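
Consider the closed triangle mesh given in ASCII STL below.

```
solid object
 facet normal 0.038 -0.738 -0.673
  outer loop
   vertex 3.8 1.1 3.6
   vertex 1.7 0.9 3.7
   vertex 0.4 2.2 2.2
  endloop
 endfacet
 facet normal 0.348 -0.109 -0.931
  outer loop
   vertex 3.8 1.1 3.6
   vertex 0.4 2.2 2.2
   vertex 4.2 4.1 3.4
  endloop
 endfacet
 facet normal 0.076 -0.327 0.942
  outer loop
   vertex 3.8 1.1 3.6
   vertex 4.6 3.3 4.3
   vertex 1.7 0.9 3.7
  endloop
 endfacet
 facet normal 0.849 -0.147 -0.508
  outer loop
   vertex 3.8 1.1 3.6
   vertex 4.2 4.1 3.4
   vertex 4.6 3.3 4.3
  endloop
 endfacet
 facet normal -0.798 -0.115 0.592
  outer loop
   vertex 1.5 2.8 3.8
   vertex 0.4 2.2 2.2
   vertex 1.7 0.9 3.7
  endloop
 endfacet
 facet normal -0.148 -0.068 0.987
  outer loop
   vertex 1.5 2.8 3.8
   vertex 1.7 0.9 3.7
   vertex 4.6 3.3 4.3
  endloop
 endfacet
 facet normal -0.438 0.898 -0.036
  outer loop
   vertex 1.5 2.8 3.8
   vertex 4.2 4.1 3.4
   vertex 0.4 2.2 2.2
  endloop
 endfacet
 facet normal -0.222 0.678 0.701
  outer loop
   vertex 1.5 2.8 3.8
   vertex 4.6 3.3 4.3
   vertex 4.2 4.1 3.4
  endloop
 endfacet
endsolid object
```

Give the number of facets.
8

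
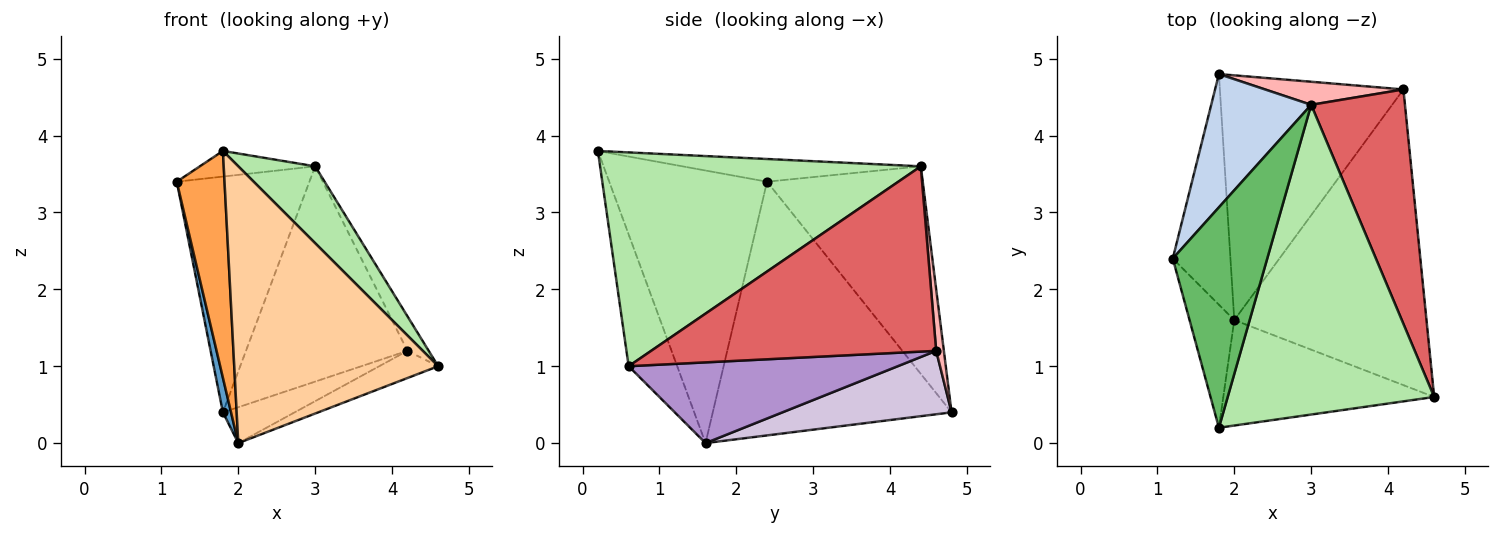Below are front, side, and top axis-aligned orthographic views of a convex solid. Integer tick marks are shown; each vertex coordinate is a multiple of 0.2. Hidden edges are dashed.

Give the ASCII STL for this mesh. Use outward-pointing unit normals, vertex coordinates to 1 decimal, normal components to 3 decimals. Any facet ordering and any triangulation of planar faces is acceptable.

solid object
 facet normal -0.975 -0.033 -0.221
  outer loop
   vertex 2.0 1.6 0.0
   vertex 1.2 2.4 3.4
   vertex 1.8 4.8 0.4
  endloop
 endfacet
 facet normal -0.715 0.609 0.344
  outer loop
   vertex 3.0 4.4 3.6
   vertex 1.8 4.8 0.4
   vertex 1.2 2.4 3.4
  endloop
 endfacet
 facet normal -0.946 -0.286 -0.155
  outer loop
   vertex 1.8 0.2 3.8
   vertex 1.2 2.4 3.4
   vertex 2.0 1.6 0.0
  endloop
 endfacet
 facet normal -0.217 -0.912 -0.347
  outer loop
   vertex 1.8 0.2 3.8
   vertex 2.0 1.6 0.0
   vertex 4.6 0.6 1.0
  endloop
 endfacet
 facet normal -0.232 0.112 0.966
  outer loop
   vertex 1.8 0.2 3.8
   vertex 3.0 4.4 3.6
   vertex 1.2 2.4 3.4
  endloop
 endfacet
 facet normal 0.709 -0.170 0.685
  outer loop
   vertex 1.8 0.2 3.8
   vertex 4.6 0.6 1.0
   vertex 3.0 4.4 3.6
  endloop
 endfacet
 facet normal 0.890 0.066 0.451
  outer loop
   vertex 4.2 4.6 1.2
   vertex 3.0 4.4 3.6
   vertex 4.6 0.6 1.0
  endloop
 endfacet
 facet normal 0.047 0.993 0.106
  outer loop
   vertex 4.2 4.6 1.2
   vertex 1.8 4.8 0.4
   vertex 3.0 4.4 3.6
  endloop
 endfacet
 facet normal 0.386 0.085 -0.919
  outer loop
   vertex 4.2 4.6 1.2
   vertex 4.6 0.6 1.0
   vertex 2.0 1.6 0.0
  endloop
 endfacet
 facet normal 0.324 0.137 -0.936
  outer loop
   vertex 4.2 4.6 1.2
   vertex 2.0 1.6 0.0
   vertex 1.8 4.8 0.4
  endloop
 endfacet
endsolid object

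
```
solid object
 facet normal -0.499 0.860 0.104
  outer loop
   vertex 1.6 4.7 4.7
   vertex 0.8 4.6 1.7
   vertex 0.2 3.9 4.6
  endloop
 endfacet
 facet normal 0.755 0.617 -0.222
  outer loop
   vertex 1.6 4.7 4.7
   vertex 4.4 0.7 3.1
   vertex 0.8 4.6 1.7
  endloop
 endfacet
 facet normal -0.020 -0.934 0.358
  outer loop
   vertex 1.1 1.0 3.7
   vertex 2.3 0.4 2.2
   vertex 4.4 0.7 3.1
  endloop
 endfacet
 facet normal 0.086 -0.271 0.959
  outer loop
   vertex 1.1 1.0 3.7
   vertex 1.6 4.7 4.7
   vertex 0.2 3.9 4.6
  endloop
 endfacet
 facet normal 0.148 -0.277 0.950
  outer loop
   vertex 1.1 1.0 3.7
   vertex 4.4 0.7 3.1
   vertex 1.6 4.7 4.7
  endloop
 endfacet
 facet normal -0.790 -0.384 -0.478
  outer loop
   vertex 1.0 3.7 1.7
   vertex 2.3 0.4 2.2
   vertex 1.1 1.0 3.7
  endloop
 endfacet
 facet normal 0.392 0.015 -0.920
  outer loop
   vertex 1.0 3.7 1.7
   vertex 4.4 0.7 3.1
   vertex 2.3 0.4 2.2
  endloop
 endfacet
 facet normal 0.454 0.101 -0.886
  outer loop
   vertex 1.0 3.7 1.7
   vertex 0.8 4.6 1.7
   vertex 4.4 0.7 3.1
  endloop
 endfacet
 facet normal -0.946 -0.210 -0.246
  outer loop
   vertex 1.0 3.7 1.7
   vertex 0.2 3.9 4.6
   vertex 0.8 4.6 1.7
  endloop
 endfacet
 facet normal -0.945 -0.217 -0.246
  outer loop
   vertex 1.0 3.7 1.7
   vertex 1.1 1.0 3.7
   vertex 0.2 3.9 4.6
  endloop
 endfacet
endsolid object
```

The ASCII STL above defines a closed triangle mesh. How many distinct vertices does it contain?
7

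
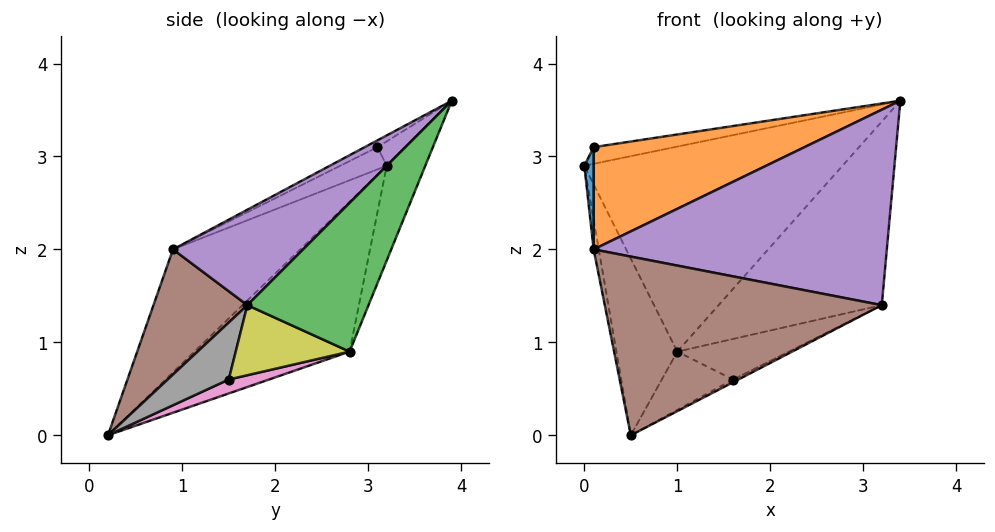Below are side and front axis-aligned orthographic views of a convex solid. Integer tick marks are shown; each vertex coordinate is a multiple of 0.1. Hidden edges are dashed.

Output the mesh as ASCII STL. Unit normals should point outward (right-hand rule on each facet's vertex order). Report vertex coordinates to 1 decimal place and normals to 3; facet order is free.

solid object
 facet normal -0.143 0.954 -0.262
  outer loop
   vertex 1.0 2.8 0.9
   vertex 0.0 3.2 2.9
   vertex 3.4 3.9 3.6
  endloop
 endfacet
 facet normal -0.820 0.322 -0.474
  outer loop
   vertex 1.0 2.8 0.9
   vertex 0.5 0.2 0.0
   vertex 0.0 3.2 2.9
  endloop
 endfacet
 facet normal 0.453 0.610 -0.651
  outer loop
   vertex 3.2 1.7 1.4
   vertex 1.0 2.8 0.9
   vertex 3.4 3.9 3.6
  endloop
 endfacet
 facet normal -0.977 0.039 -0.209
  outer loop
   vertex 0.1 0.9 2.0
   vertex 0.0 3.2 2.9
   vertex 0.5 0.2 0.0
  endloop
 endfacet
 facet normal 0.305 -0.687 0.659
  outer loop
   vertex 0.1 0.9 2.0
   vertex 3.2 1.7 1.4
   vertex 3.4 3.9 3.6
  endloop
 endfacet
 facet normal 0.298 -0.881 0.368
  outer loop
   vertex 0.1 0.9 2.0
   vertex 0.5 0.2 0.0
   vertex 3.2 1.7 1.4
  endloop
 endfacet
 facet normal 0.166 0.294 -0.941
  outer loop
   vertex 1.6 1.5 0.6
   vertex 0.5 0.2 0.0
   vertex 1.0 2.8 0.9
  endloop
 endfacet
 facet normal 0.443 0.039 -0.896
  outer loop
   vertex 1.6 1.5 0.6
   vertex 3.2 1.7 1.4
   vertex 0.5 0.2 0.0
  endloop
 endfacet
 facet normal 0.378 0.370 -0.849
  outer loop
   vertex 1.6 1.5 0.6
   vertex 1.0 2.8 0.9
   vertex 3.2 1.7 1.4
  endloop
 endfacet
 facet normal -0.275 0.798 0.536
  outer loop
   vertex 0.1 3.1 3.1
   vertex 3.4 3.9 3.6
   vertex 0.0 3.2 2.9
  endloop
 endfacet
 facet normal -0.913 -0.183 0.365
  outer loop
   vertex 0.1 3.1 3.1
   vertex 0.0 3.2 2.9
   vertex 0.1 0.9 2.0
  endloop
 endfacet
 facet normal -0.027 -0.447 0.894
  outer loop
   vertex 0.1 3.1 3.1
   vertex 0.1 0.9 2.0
   vertex 3.4 3.9 3.6
  endloop
 endfacet
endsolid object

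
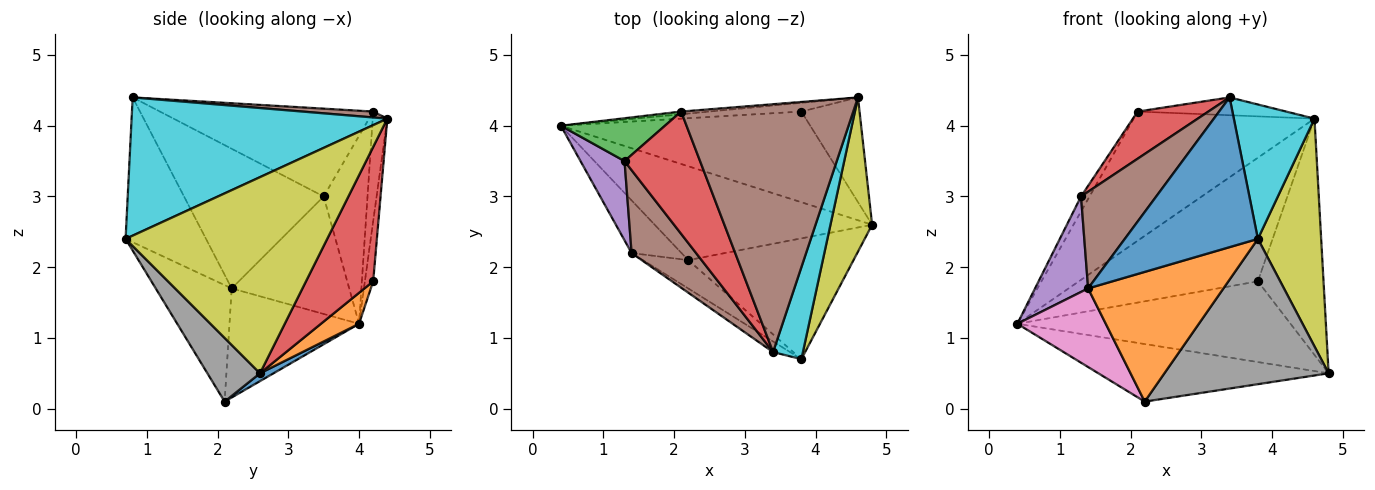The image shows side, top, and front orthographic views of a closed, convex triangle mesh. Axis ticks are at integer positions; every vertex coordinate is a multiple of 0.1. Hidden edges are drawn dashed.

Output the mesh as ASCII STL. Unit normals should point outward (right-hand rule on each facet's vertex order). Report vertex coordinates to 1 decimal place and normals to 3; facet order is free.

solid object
 facet normal 0.031 0.522 -0.852
  outer loop
   vertex 2.2 2.1 0.1
   vertex 0.4 4.0 1.2
   vertex 4.8 2.6 0.5
  endloop
 endfacet
 facet normal 0.092 0.662 -0.744
  outer loop
   vertex 3.8 4.2 1.8
   vertex 4.8 2.6 0.5
   vertex 0.4 4.0 1.2
  endloop
 endfacet
 facet normal -0.046 0.996 -0.071
  outer loop
   vertex 3.8 4.2 1.8
   vertex 0.4 4.0 1.2
   vertex 4.6 4.4 4.1
  endloop
 endfacet
 facet normal 0.683 0.667 -0.296
  outer loop
   vertex 3.8 4.2 1.8
   vertex 4.6 4.4 4.1
   vertex 4.8 2.6 0.5
  endloop
 endfacet
 facet normal -0.081 0.997 -0.021
  outer loop
   vertex 2.1 4.2 4.2
   vertex 4.6 4.4 4.1
   vertex 0.4 4.0 1.2
  endloop
 endfacet
 facet normal 0.034 0.072 0.997
  outer loop
   vertex 2.1 4.2 4.2
   vertex 3.4 0.8 4.4
   vertex 4.6 4.4 4.1
  endloop
 endfacet
 facet normal -0.773 -0.527 -0.353
  outer loop
   vertex 1.4 2.2 1.7
   vertex 0.4 4.0 1.2
   vertex 2.2 2.1 0.1
  endloop
 endfacet
 facet normal 0.239 -0.747 -0.621
  outer loop
   vertex 3.8 0.7 2.4
   vertex 2.2 2.1 0.1
   vertex 4.8 2.6 0.5
  endloop
 endfacet
 facet normal 0.935 -0.293 0.199
  outer loop
   vertex 3.8 0.7 2.4
   vertex 4.8 2.6 0.5
   vertex 4.6 4.4 4.1
  endloop
 endfacet
 facet normal 0.934 -0.295 0.202
  outer loop
   vertex 3.8 0.7 2.4
   vertex 4.6 4.4 4.1
   vertex 3.4 0.8 4.4
  endloop
 endfacet
 facet normal -0.516 -0.854 -0.061
  outer loop
   vertex 3.8 0.7 2.4
   vertex 3.4 0.8 4.4
   vertex 1.4 2.2 1.7
  endloop
 endfacet
 facet normal -0.481 -0.857 -0.187
  outer loop
   vertex 3.8 0.7 2.4
   vertex 1.4 2.2 1.7
   vertex 2.2 2.1 0.1
  endloop
 endfacet
 facet normal -0.863 0.167 0.478
  outer loop
   vertex 1.3 3.5 3.0
   vertex 2.1 4.2 4.2
   vertex 0.4 4.0 1.2
  endloop
 endfacet
 facet normal -0.735 -0.244 0.632
  outer loop
   vertex 1.3 3.5 3.0
   vertex 3.4 0.8 4.4
   vertex 2.1 4.2 4.2
  endloop
 endfacet
 facet normal -0.863 -0.389 0.323
  outer loop
   vertex 1.3 3.5 3.0
   vertex 0.4 4.0 1.2
   vertex 1.4 2.2 1.7
  endloop
 endfacet
 facet normal -0.816 -0.439 0.376
  outer loop
   vertex 1.3 3.5 3.0
   vertex 1.4 2.2 1.7
   vertex 3.4 0.8 4.4
  endloop
 endfacet
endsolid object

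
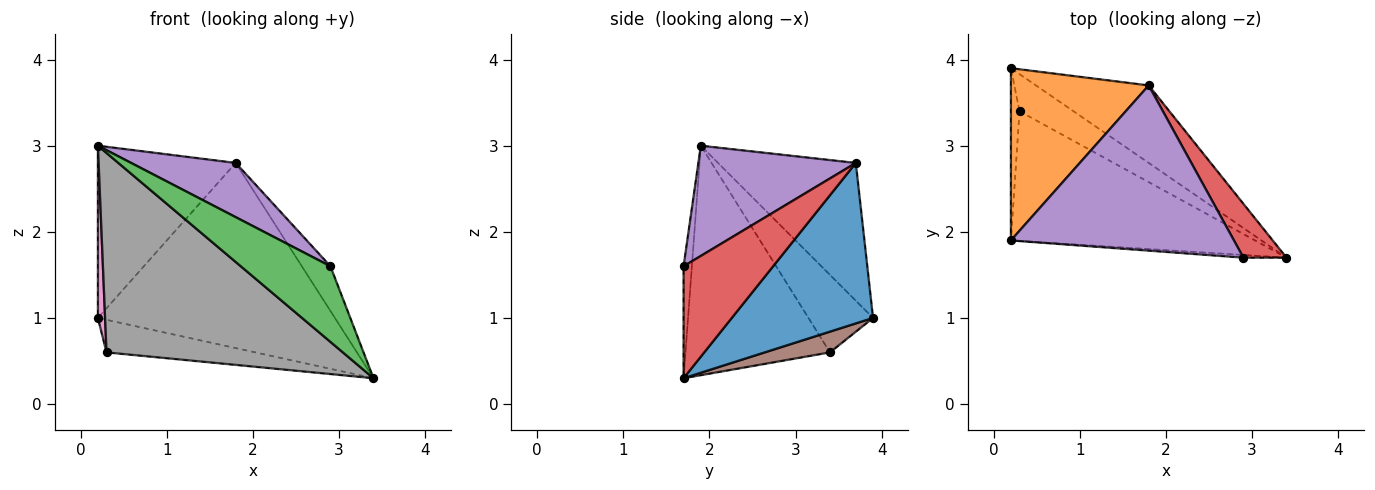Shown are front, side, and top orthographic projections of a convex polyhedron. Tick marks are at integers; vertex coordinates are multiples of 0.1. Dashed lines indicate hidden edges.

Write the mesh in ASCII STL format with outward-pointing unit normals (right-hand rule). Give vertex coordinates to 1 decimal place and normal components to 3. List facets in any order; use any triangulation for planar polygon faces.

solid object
 facet normal 0.482 0.808 -0.338
  outer loop
   vertex 1.8 3.7 2.8
   vertex 3.4 1.7 0.3
   vertex 0.2 3.9 1.0
  endloop
 endfacet
 facet normal -0.577 0.577 0.577
  outer loop
   vertex 1.8 3.7 2.8
   vertex 0.2 3.9 1.0
   vertex 0.2 1.9 3.0
  endloop
 endfacet
 facet normal -0.092 -0.995 -0.035
  outer loop
   vertex 2.9 1.7 1.6
   vertex 0.2 1.9 3.0
   vertex 3.4 1.7 0.3
  endloop
 endfacet
 facet normal 0.894 0.286 0.344
  outer loop
   vertex 2.9 1.7 1.6
   vertex 3.4 1.7 0.3
   vertex 1.8 3.7 2.8
  endloop
 endfacet
 facet normal 0.425 -0.282 0.860
  outer loop
   vertex 2.9 1.7 1.6
   vertex 1.8 3.7 2.8
   vertex 0.2 1.9 3.0
  endloop
 endfacet
 facet normal 0.277 0.633 -0.722
  outer loop
   vertex 0.3 3.4 0.6
   vertex 0.2 3.9 1.0
   vertex 3.4 1.7 0.3
  endloop
 endfacet
 facet normal -0.988 -0.110 -0.110
  outer loop
   vertex 0.3 3.4 0.6
   vertex 0.2 1.9 3.0
   vertex 0.2 3.9 1.0
  endloop
 endfacet
 facet normal -0.456 -0.746 -0.485
  outer loop
   vertex 0.3 3.4 0.6
   vertex 3.4 1.7 0.3
   vertex 0.2 1.9 3.0
  endloop
 endfacet
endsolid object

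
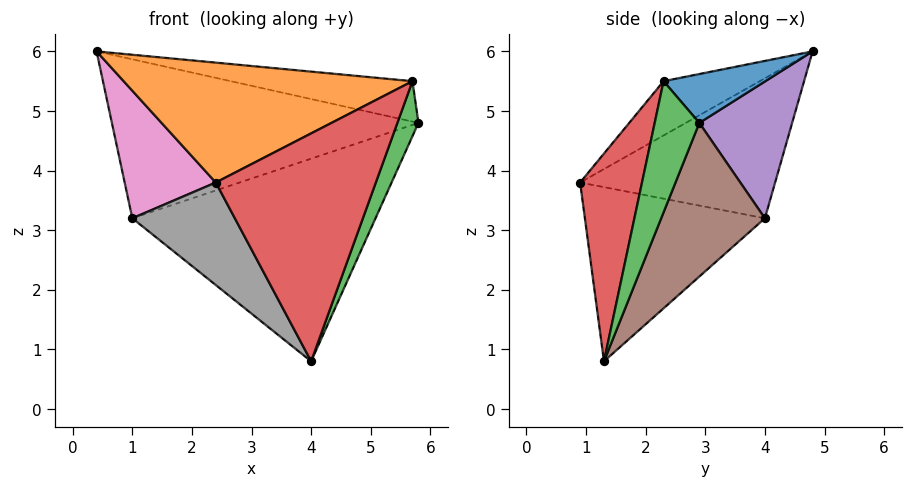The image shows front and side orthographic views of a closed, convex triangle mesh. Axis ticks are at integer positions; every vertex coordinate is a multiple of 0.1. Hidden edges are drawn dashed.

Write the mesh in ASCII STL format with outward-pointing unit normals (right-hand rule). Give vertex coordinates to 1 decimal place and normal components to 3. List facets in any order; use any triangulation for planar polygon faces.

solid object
 facet normal 0.378 0.675 0.633
  outer loop
   vertex 5.7 2.3 5.5
   vertex 5.8 2.9 4.8
   vertex 0.4 4.8 6.0
  endloop
 endfacet
 facet normal -0.184 -0.553 0.813
  outer loop
   vertex 5.7 2.3 5.5
   vertex 0.4 4.8 6.0
   vertex 2.4 0.9 3.8
  endloop
 endfacet
 facet normal 0.880 -0.415 -0.230
  outer loop
   vertex 5.7 2.3 5.5
   vertex 4.0 1.3 0.8
   vertex 5.8 2.9 4.8
  endloop
 endfacet
 facet normal 0.360 -0.931 0.068
  outer loop
   vertex 5.7 2.3 5.5
   vertex 2.4 0.9 3.8
   vertex 4.0 1.3 0.8
  endloop
 endfacet
 facet normal 0.284 0.936 -0.207
  outer loop
   vertex 1.0 4.0 3.2
   vertex 0.4 4.8 6.0
   vertex 5.8 2.9 4.8
  endloop
 endfacet
 facet normal 0.345 0.808 -0.478
  outer loop
   vertex 1.0 4.0 3.2
   vertex 5.8 2.9 4.8
   vertex 4.0 1.3 0.8
  endloop
 endfacet
 facet normal -0.904 -0.422 -0.073
  outer loop
   vertex 1.0 4.0 3.2
   vertex 2.4 0.9 3.8
   vertex 0.4 4.8 6.0
  endloop
 endfacet
 facet normal -0.768 -0.437 -0.468
  outer loop
   vertex 1.0 4.0 3.2
   vertex 4.0 1.3 0.8
   vertex 2.4 0.9 3.8
  endloop
 endfacet
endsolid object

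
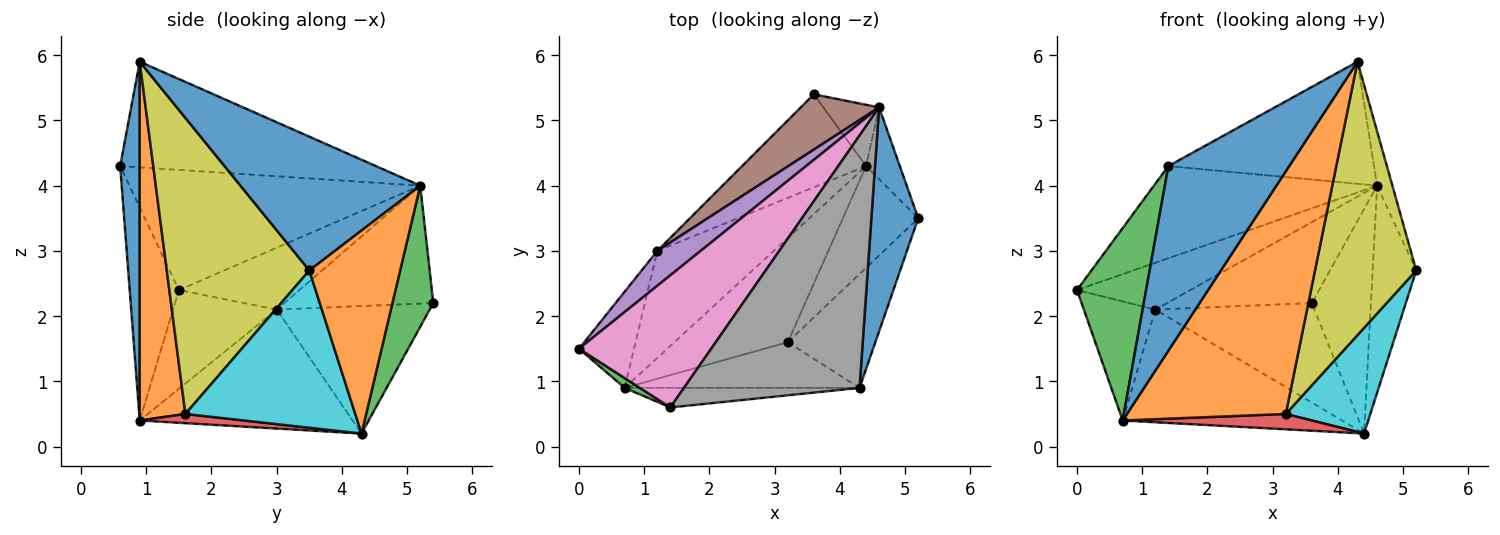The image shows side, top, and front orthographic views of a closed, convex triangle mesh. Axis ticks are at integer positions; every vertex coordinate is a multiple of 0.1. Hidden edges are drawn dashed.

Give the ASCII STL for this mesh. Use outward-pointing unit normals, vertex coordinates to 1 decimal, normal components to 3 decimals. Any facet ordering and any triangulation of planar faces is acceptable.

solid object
 facet normal 0.941 0.080 0.330
  outer loop
   vertex 4.6 5.2 4.0
   vertex 4.3 0.9 5.9
   vertex 5.2 3.5 2.7
  endloop
 endfacet
 facet normal 0.892 0.428 -0.148
  outer loop
   vertex 4.6 5.2 4.0
   vertex 5.2 3.5 2.7
   vertex 4.4 4.3 0.2
  endloop
 endfacet
 facet normal 0.555 0.802 -0.219
  outer loop
   vertex 4.6 5.2 4.0
   vertex 4.4 4.3 0.2
   vertex 3.6 5.4 2.2
  endloop
 endfacet
 facet normal -0.575 0.598 -0.559
  outer loop
   vertex 1.2 3.0 2.1
   vertex 3.6 5.4 2.2
   vertex 4.4 4.3 0.2
  endloop
 endfacet
 facet normal -0.649 0.610 0.455
  outer loop
   vertex 1.2 3.0 2.1
   vertex 0.0 1.5 2.4
   vertex 4.6 5.2 4.0
  endloop
 endfacet
 facet normal -0.647 0.630 0.430
  outer loop
   vertex 1.2 3.0 2.1
   vertex 4.6 5.2 4.0
   vertex 3.6 5.4 2.2
  endloop
 endfacet
 facet normal -0.598 0.459 0.658
  outer loop
   vertex 1.4 0.6 4.3
   vertex 4.6 5.2 4.0
   vertex 0.0 1.5 2.4
  endloop
 endfacet
 facet normal -0.476 0.383 0.791
  outer loop
   vertex 1.4 0.6 4.3
   vertex 4.3 0.9 5.9
   vertex 4.6 5.2 4.0
  endloop
 endfacet
 facet normal 0.793 -0.563 -0.234
  outer loop
   vertex 3.2 1.6 0.5
   vertex 5.2 3.5 2.7
   vertex 4.3 0.9 5.9
  endloop
 endfacet
 facet normal 0.823 -0.409 -0.394
  outer loop
   vertex 3.2 1.6 0.5
   vertex 4.4 4.3 0.2
   vertex 5.2 3.5 2.7
  endloop
 endfacet
 facet normal 0.159 -0.982 -0.104
  outer loop
   vertex 0.7 0.9 0.4
   vertex 4.3 0.9 5.9
   vertex 1.4 0.6 4.3
  endloop
 endfacet
 facet normal 0.272 -0.946 -0.178
  outer loop
   vertex 0.7 0.9 0.4
   vertex 3.2 1.6 0.5
   vertex 4.3 0.9 5.9
  endloop
 endfacet
 facet normal -0.579 -0.814 0.041
  outer loop
   vertex 0.7 0.9 0.4
   vertex 1.4 0.6 4.3
   vertex 0.0 1.5 2.4
  endloop
 endfacet
 facet normal 0.080 -0.145 -0.986
  outer loop
   vertex 0.7 0.9 0.4
   vertex 4.4 4.3 0.2
   vertex 3.2 1.6 0.5
  endloop
 endfacet
 facet normal -0.749 0.516 -0.417
  outer loop
   vertex 0.7 0.9 0.4
   vertex 0.0 1.5 2.4
   vertex 1.2 3.0 2.1
  endloop
 endfacet
 facet normal -0.575 0.593 -0.563
  outer loop
   vertex 0.7 0.9 0.4
   vertex 1.2 3.0 2.1
   vertex 4.4 4.3 0.2
  endloop
 endfacet
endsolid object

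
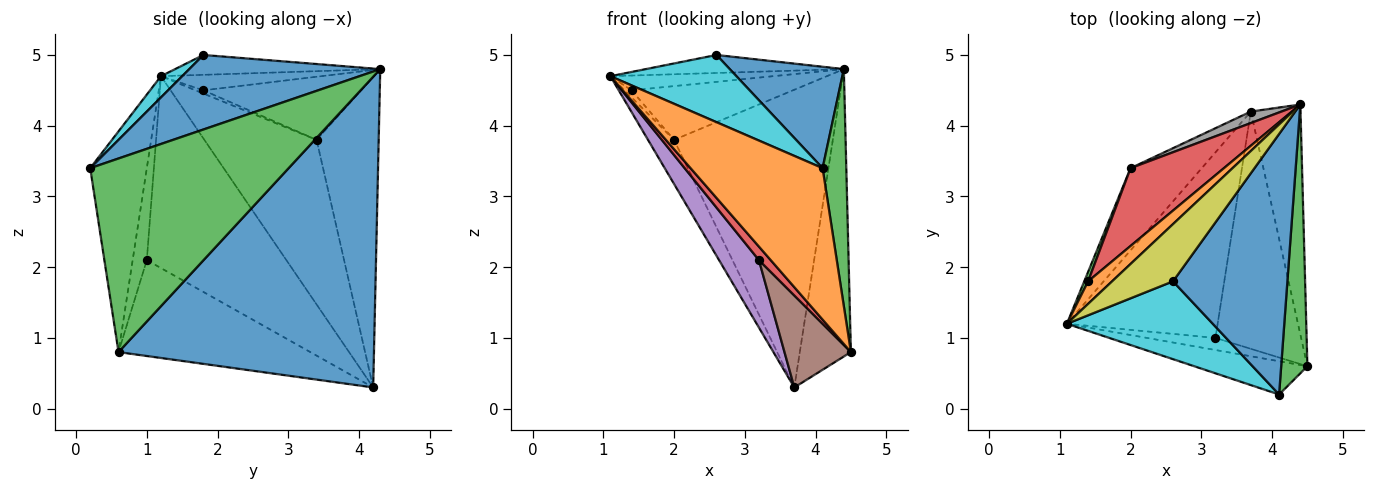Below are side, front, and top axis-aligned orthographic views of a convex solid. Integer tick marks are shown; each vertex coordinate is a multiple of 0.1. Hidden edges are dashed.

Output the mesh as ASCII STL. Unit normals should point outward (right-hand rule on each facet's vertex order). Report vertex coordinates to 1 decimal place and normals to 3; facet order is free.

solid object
 facet normal 0.969 0.194 -0.155
  outer loop
   vertex 3.7 4.2 0.3
   vertex 4.4 4.3 4.8
   vertex 4.5 0.6 0.8
  endloop
 endfacet
 facet normal -0.386 -0.901 -0.198
  outer loop
   vertex 4.1 0.2 3.4
   vertex 1.1 1.2 4.7
   vertex 4.5 0.6 0.8
  endloop
 endfacet
 facet normal 0.984 -0.118 0.133
  outer loop
   vertex 4.1 0.2 3.4
   vertex 4.5 0.6 0.8
   vertex 4.4 4.3 4.8
  endloop
 endfacet
 facet normal -0.667 -0.556 -0.496
  outer loop
   vertex 3.2 1.0 2.1
   vertex 4.5 0.6 0.8
   vertex 1.1 1.2 4.7
  endloop
 endfacet
 facet normal -0.767 -0.219 -0.603
  outer loop
   vertex 3.2 1.0 2.1
   vertex 1.1 1.2 4.7
   vertex 3.7 4.2 0.3
  endloop
 endfacet
 facet normal -0.722 -0.250 -0.645
  outer loop
   vertex 3.2 1.0 2.1
   vertex 3.7 4.2 0.3
   vertex 4.5 0.6 0.8
  endloop
 endfacet
 facet normal -0.898 0.208 -0.388
  outer loop
   vertex 2.0 3.4 3.8
   vertex 3.7 4.2 0.3
   vertex 1.1 1.2 4.7
  endloop
 endfacet
 facet normal -0.364 0.931 0.036
  outer loop
   vertex 2.0 3.4 3.8
   vertex 4.4 4.3 4.8
   vertex 3.7 4.2 0.3
  endloop
 endfacet
 facet normal -0.297 0.287 0.911
  outer loop
   vertex 2.6 1.8 5.0
   vertex 4.4 4.3 4.8
   vertex 1.1 1.2 4.7
  endloop
 endfacet
 facet normal 0.109 -0.650 0.752
  outer loop
   vertex 2.6 1.8 5.0
   vertex 1.1 1.2 4.7
   vertex 4.1 0.2 3.4
  endloop
 endfacet
 facet normal 0.519 -0.310 0.797
  outer loop
   vertex 2.6 1.8 5.0
   vertex 4.1 0.2 3.4
   vertex 4.4 4.3 4.8
  endloop
 endfacet
 facet normal -0.476 0.483 0.735
  outer loop
   vertex 1.4 1.8 4.5
   vertex 1.1 1.2 4.7
   vertex 4.4 4.3 4.8
  endloop
 endfacet
 facet normal -0.555 0.499 0.666
  outer loop
   vertex 1.4 1.8 4.5
   vertex 2.0 3.4 3.8
   vertex 1.1 1.2 4.7
  endloop
 endfacet
 facet normal -0.486 0.497 0.719
  outer loop
   vertex 1.4 1.8 4.5
   vertex 4.4 4.3 4.8
   vertex 2.0 3.4 3.8
  endloop
 endfacet
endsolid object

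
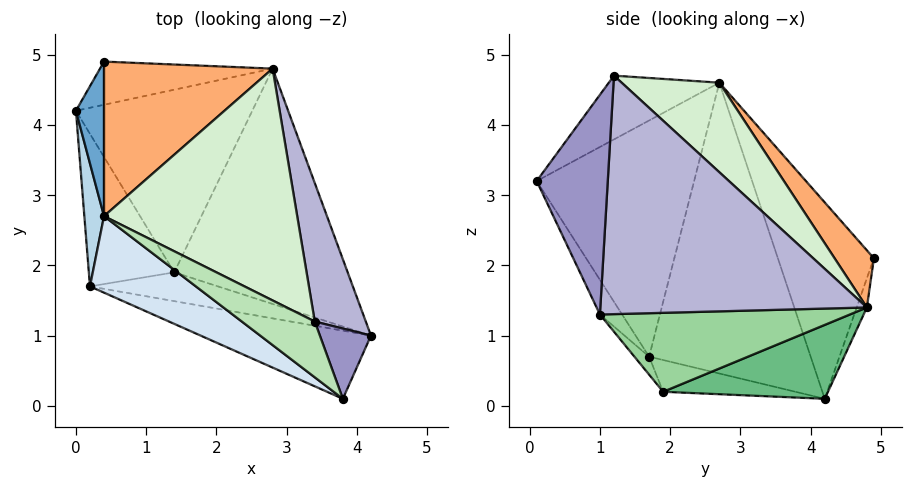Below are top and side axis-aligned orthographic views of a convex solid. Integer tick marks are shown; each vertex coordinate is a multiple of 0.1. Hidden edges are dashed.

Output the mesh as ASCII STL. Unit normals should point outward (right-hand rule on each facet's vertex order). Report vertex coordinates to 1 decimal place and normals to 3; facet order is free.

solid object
 facet normal -0.977 0.159 0.140
  outer loop
   vertex 0.4 2.7 4.6
   vertex 0.4 4.9 2.1
   vertex 0.0 4.2 0.1
  endloop
 endfacet
 facet normal -0.090 -0.893 -0.442
  outer loop
   vertex 0.2 1.7 0.7
   vertex 4.2 1.0 1.3
   vertex 3.8 0.1 3.2
  endloop
 endfacet
 facet normal -0.996 -0.063 0.067
  outer loop
   vertex 0.2 1.7 0.7
   vertex 0.4 2.7 4.6
   vertex 0.0 4.2 0.1
  endloop
 endfacet
 facet normal -0.527 -0.816 0.236
  outer loop
   vertex 0.2 1.7 0.7
   vertex 3.8 0.1 3.2
   vertex 0.4 2.7 4.6
  endloop
 endfacet
 facet normal -0.054 0.946 -0.320
  outer loop
   vertex 2.8 4.8 1.4
   vertex 0.0 4.2 0.1
   vertex 0.4 4.9 2.1
  endloop
 endfacet
 facet normal 0.219 0.733 0.645
  outer loop
   vertex 2.8 4.8 1.4
   vertex 0.4 4.9 2.1
   vertex 0.4 2.7 4.6
  endloop
 endfacet
 facet normal -0.338 -0.245 -0.909
  outer loop
   vertex 1.4 1.9 0.2
   vertex 0.2 1.7 0.7
   vertex 0.0 4.2 0.1
  endloop
 endfacet
 facet normal -0.072 -0.854 -0.515
  outer loop
   vertex 1.4 1.9 0.2
   vertex 4.2 1.0 1.3
   vertex 0.2 1.7 0.7
  endloop
 endfacet
 facet normal 0.379 0.191 -0.905
  outer loop
   vertex 1.4 1.9 0.2
   vertex 0.0 4.2 0.1
   vertex 2.8 4.8 1.4
  endloop
 endfacet
 facet normal 0.408 0.174 -0.896
  outer loop
   vertex 1.4 1.9 0.2
   vertex 2.8 4.8 1.4
   vertex 4.2 1.0 1.3
  endloop
 endfacet
 facet normal -0.408 -0.785 0.467
  outer loop
   vertex 3.4 1.2 4.7
   vertex 0.4 2.7 4.6
   vertex 3.8 0.1 3.2
  endloop
 endfacet
 facet normal 0.312 0.670 0.674
  outer loop
   vertex 3.4 1.2 4.7
   vertex 2.8 4.8 1.4
   vertex 0.4 2.7 4.6
  endloop
 endfacet
 facet normal 0.973 0.045 0.226
  outer loop
   vertex 3.4 1.2 4.7
   vertex 3.8 0.1 3.2
   vertex 4.2 1.0 1.3
  endloop
 endfacet
 facet normal 0.922 0.334 0.197
  outer loop
   vertex 3.4 1.2 4.7
   vertex 4.2 1.0 1.3
   vertex 2.8 4.8 1.4
  endloop
 endfacet
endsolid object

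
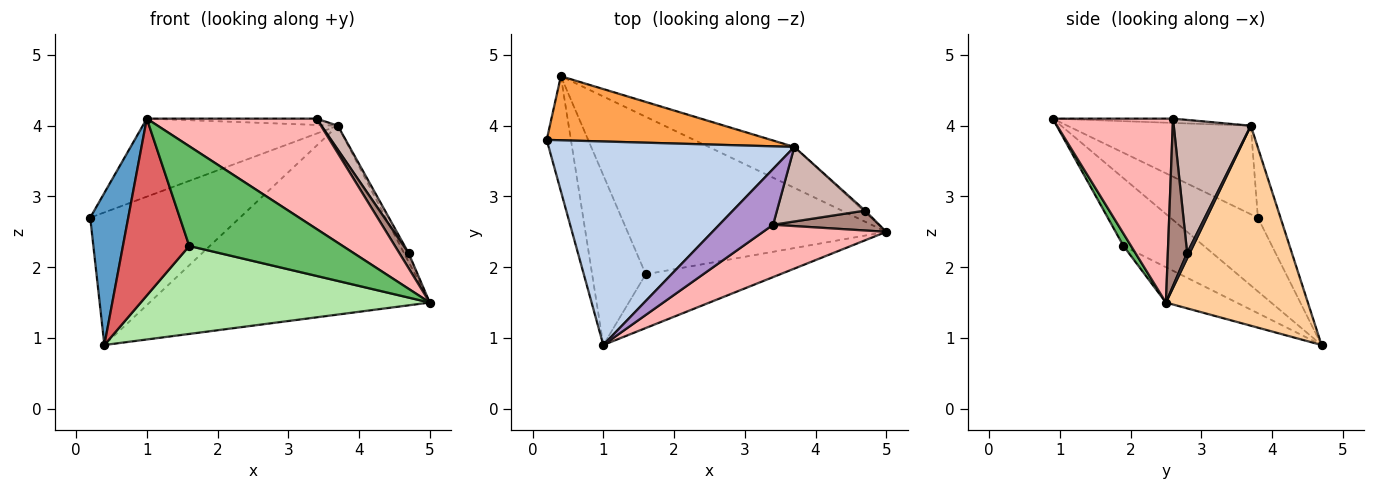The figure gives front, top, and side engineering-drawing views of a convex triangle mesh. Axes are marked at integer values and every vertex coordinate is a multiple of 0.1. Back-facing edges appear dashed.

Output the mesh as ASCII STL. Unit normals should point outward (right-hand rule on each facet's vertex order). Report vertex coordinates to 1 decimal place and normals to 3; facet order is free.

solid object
 facet normal -0.878 -0.381 -0.288
  outer loop
   vertex 0.4 4.7 0.9
   vertex 1.0 0.9 4.1
   vertex 0.2 3.8 2.7
  endloop
 endfacet
 facet normal -0.319 0.339 0.885
  outer loop
   vertex 3.7 3.7 4.0
   vertex 0.2 3.8 2.7
   vertex 1.0 0.9 4.1
  endloop
 endfacet
 facet normal -0.135 0.892 0.431
  outer loop
   vertex 3.7 3.7 4.0
   vertex 0.4 4.7 0.9
   vertex 0.2 3.8 2.7
  endloop
 endfacet
 facet normal 0.444 0.876 -0.190
  outer loop
   vertex 3.7 3.7 4.0
   vertex 5.0 2.5 1.5
   vertex 0.4 4.7 0.9
  endloop
 endfacet
 facet normal 0.044 -0.879 -0.474
  outer loop
   vertex 1.6 1.9 2.3
   vertex 5.0 2.5 1.5
   vertex 1.0 0.9 4.1
  endloop
 endfacet
 facet normal -0.119 -0.484 -0.867
  outer loop
   vertex 1.6 1.9 2.3
   vertex 0.4 4.7 0.9
   vertex 5.0 2.5 1.5
  endloop
 endfacet
 facet normal -0.659 -0.543 -0.521
  outer loop
   vertex 1.6 1.9 2.3
   vertex 1.0 0.9 4.1
   vertex 0.4 4.7 0.9
  endloop
 endfacet
 facet normal 0.539 -0.761 0.361
  outer loop
   vertex 3.4 2.6 4.1
   vertex 1.0 0.9 4.1
   vertex 5.0 2.5 1.5
  endloop
 endfacet
 facet normal -0.079 0.112 0.991
  outer loop
   vertex 3.4 2.6 4.1
   vertex 3.7 3.7 4.0
   vertex 1.0 0.9 4.1
  endloop
 endfacet
 facet normal 0.484 0.860 -0.161
  outer loop
   vertex 4.7 2.8 2.2
   vertex 5.0 2.5 1.5
   vertex 3.7 3.7 4.0
  endloop
 endfacet
 facet normal 0.783 -0.375 0.496
  outer loop
   vertex 4.7 2.8 2.2
   vertex 3.4 2.6 4.1
   vertex 5.0 2.5 1.5
  endloop
 endfacet
 facet normal 0.821 -0.175 0.543
  outer loop
   vertex 4.7 2.8 2.2
   vertex 3.7 3.7 4.0
   vertex 3.4 2.6 4.1
  endloop
 endfacet
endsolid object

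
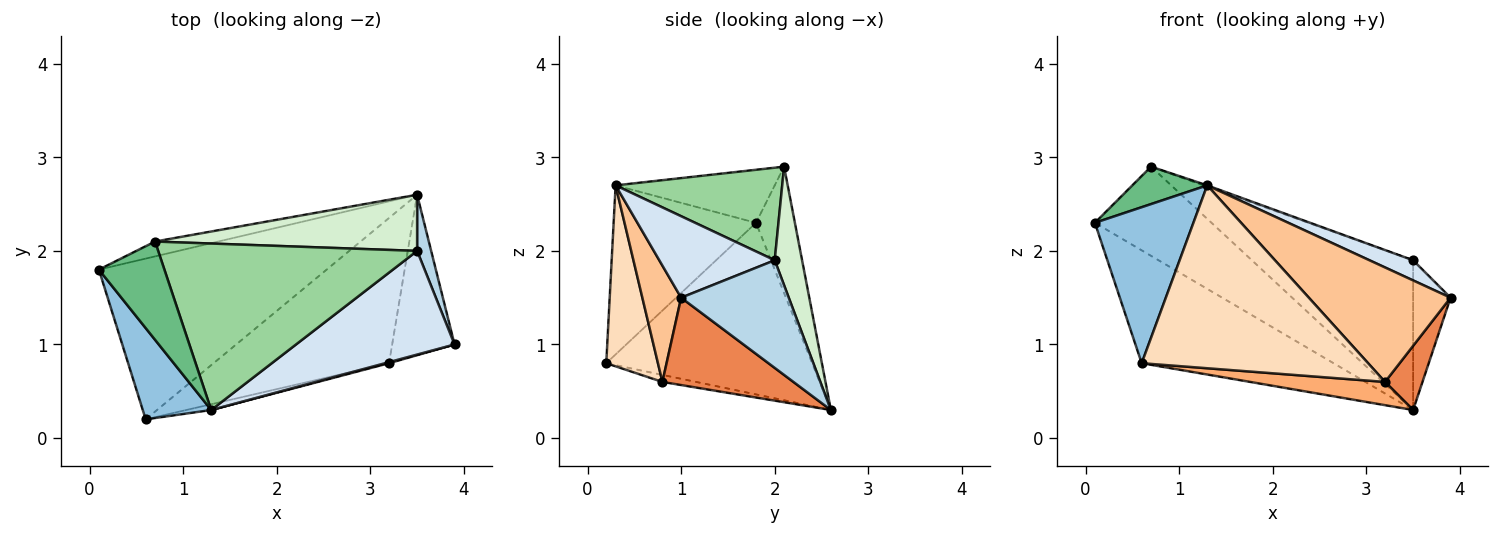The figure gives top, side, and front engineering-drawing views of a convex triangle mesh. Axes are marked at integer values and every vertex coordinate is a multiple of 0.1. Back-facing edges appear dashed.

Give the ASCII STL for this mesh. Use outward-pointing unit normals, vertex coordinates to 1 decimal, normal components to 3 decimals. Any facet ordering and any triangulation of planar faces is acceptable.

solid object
 facet normal -0.525 0.489 -0.697
  outer loop
   vertex 0.6 0.2 0.8
   vertex 0.1 1.8 2.3
   vertex 3.5 2.6 0.3
  endloop
 endfacet
 facet normal -0.780 -0.540 0.316
  outer loop
   vertex 1.3 0.3 2.7
   vertex 0.1 1.8 2.3
   vertex 0.6 0.2 0.8
  endloop
 endfacet
 facet normal 0.937 0.326 0.122
  outer loop
   vertex 3.5 2.0 1.9
   vertex 3.9 1.0 1.5
   vertex 3.5 2.6 0.3
  endloop
 endfacet
 facet normal 0.450 -0.170 0.876
  outer loop
   vertex 3.5 2.0 1.9
   vertex 1.3 0.3 2.7
   vertex 3.9 1.0 1.5
  endloop
 endfacet
 facet normal 0.793 -0.226 -0.566
  outer loop
   vertex 3.2 0.8 0.6
   vertex 3.5 2.6 0.3
   vertex 3.9 1.0 1.5
  endloop
 endfacet
 facet normal -0.039 -0.158 -0.987
  outer loop
   vertex 3.2 0.8 0.6
   vertex 0.6 0.2 0.8
   vertex 3.5 2.6 0.3
  endloop
 endfacet
 facet normal 0.264 -0.965 0.009
  outer loop
   vertex 3.2 0.8 0.6
   vertex 3.9 1.0 1.5
   vertex 1.3 0.3 2.7
  endloop
 endfacet
 facet normal 0.223 -0.974 -0.031
  outer loop
   vertex 3.2 0.8 0.6
   vertex 1.3 0.3 2.7
   vertex 0.6 0.2 0.8
  endloop
 endfacet
 facet normal -0.603 -0.284 0.745
  outer loop
   vertex 0.7 2.1 2.9
   vertex 0.1 1.8 2.3
   vertex 1.3 0.3 2.7
  endloop
 endfacet
 facet normal 0.337 0.008 0.942
  outer loop
   vertex 0.7 2.1 2.9
   vertex 1.3 0.3 2.7
   vertex 3.5 2.0 1.9
  endloop
 endfacet
 facet normal -0.312 0.937 -0.156
  outer loop
   vertex 0.7 2.1 2.9
   vertex 3.5 2.6 0.3
   vertex 0.1 1.8 2.3
  endloop
 endfacet
 facet normal 0.157 0.925 0.347
  outer loop
   vertex 0.7 2.1 2.9
   vertex 3.5 2.0 1.9
   vertex 3.5 2.6 0.3
  endloop
 endfacet
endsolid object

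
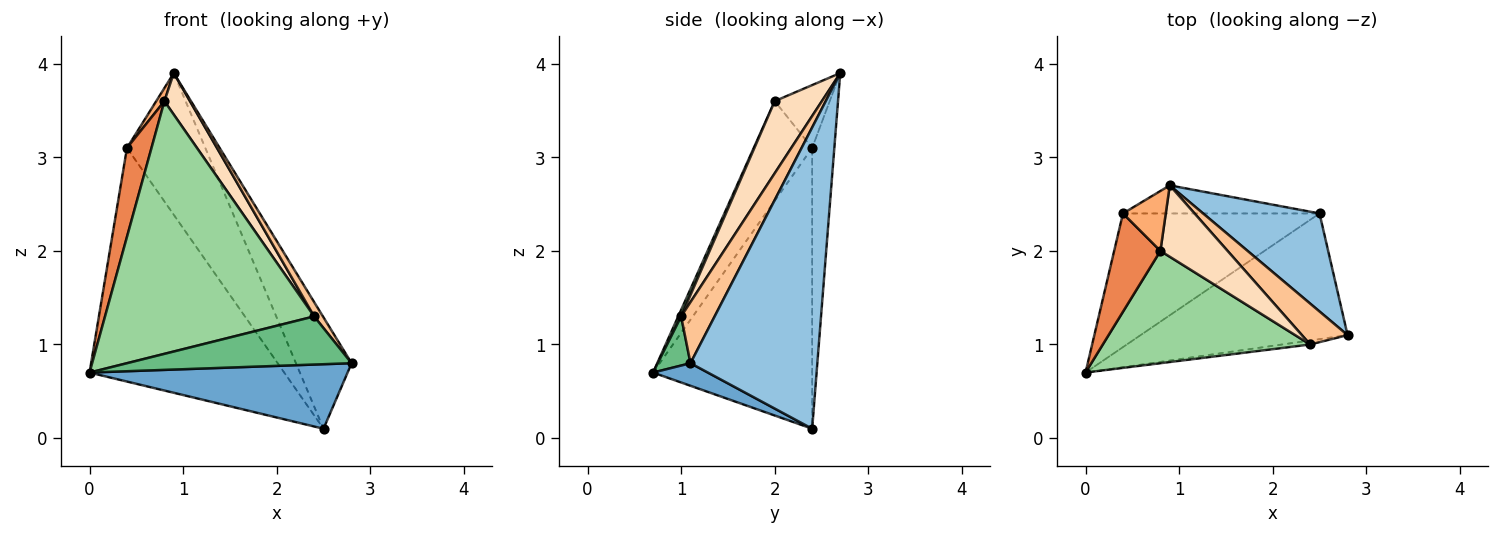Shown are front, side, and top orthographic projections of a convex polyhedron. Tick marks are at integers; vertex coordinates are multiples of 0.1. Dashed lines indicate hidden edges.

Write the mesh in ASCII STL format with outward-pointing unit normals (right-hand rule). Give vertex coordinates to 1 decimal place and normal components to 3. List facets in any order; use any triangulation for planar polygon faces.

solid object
 facet normal 0.097 -0.455 -0.885
  outer loop
   vertex 2.5 2.4 0.1
   vertex 2.8 1.1 0.8
   vertex 0.0 0.7 0.7
  endloop
 endfacet
 facet normal 0.863 0.379 0.334
  outer loop
   vertex 2.5 2.4 0.1
   vertex 0.9 2.7 3.9
   vertex 2.8 1.1 0.8
  endloop
 endfacet
 facet normal -0.579 0.708 -0.405
  outer loop
   vertex 0.4 2.4 3.1
   vertex 2.5 2.4 0.1
   vertex 0.0 0.7 0.7
  endloop
 endfacet
 facet normal -0.268 0.945 -0.187
  outer loop
   vertex 0.4 2.4 3.1
   vertex 0.9 2.7 3.9
   vertex 2.5 2.4 0.1
  endloop
 endfacet
 facet normal -0.848 -0.356 0.393
  outer loop
   vertex 0.4 2.4 3.1
   vertex 0.0 0.7 0.7
   vertex 0.8 2.0 3.6
  endloop
 endfacet
 facet normal -0.820 -0.122 0.559
  outer loop
   vertex 0.4 2.4 3.1
   vertex 0.8 2.0 3.6
   vertex 0.9 2.7 3.9
  endloop
 endfacet
 facet normal 0.784 -0.205 0.586
  outer loop
   vertex 2.4 1.0 1.3
   vertex 2.8 1.1 0.8
   vertex 0.9 2.7 3.9
  endloop
 endfacet
 facet normal 0.680 -0.369 0.634
  outer loop
   vertex 2.4 1.0 1.3
   vertex 0.9 2.7 3.9
   vertex 0.8 2.0 3.6
  endloop
 endfacet
 facet normal 0.144 -0.986 -0.082
  outer loop
   vertex 2.4 1.0 1.3
   vertex 0.0 0.7 0.7
   vertex 2.8 1.1 0.8
  endloop
 endfacet
 facet normal 0.013 -0.914 0.406
  outer loop
   vertex 2.4 1.0 1.3
   vertex 0.8 2.0 3.6
   vertex 0.0 0.7 0.7
  endloop
 endfacet
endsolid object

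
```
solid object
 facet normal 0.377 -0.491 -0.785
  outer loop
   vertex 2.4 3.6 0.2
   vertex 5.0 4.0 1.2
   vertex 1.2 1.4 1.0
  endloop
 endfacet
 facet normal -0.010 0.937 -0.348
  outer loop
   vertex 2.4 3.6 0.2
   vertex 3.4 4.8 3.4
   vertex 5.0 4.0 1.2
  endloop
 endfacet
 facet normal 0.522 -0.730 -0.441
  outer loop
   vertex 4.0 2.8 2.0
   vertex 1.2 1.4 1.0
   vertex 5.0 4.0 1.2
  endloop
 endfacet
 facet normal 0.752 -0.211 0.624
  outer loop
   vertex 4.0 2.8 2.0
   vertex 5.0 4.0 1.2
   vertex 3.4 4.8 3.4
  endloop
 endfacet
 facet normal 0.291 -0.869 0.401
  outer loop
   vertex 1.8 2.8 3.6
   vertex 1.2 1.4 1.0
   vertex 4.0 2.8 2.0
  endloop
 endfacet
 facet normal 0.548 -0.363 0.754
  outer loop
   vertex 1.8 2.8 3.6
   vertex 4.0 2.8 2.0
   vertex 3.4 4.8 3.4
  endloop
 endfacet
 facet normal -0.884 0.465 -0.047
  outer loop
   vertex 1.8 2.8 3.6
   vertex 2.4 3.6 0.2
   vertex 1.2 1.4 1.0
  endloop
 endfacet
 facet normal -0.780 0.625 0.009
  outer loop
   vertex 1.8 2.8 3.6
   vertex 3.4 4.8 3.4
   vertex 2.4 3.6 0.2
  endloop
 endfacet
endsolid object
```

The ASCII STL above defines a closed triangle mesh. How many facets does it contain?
8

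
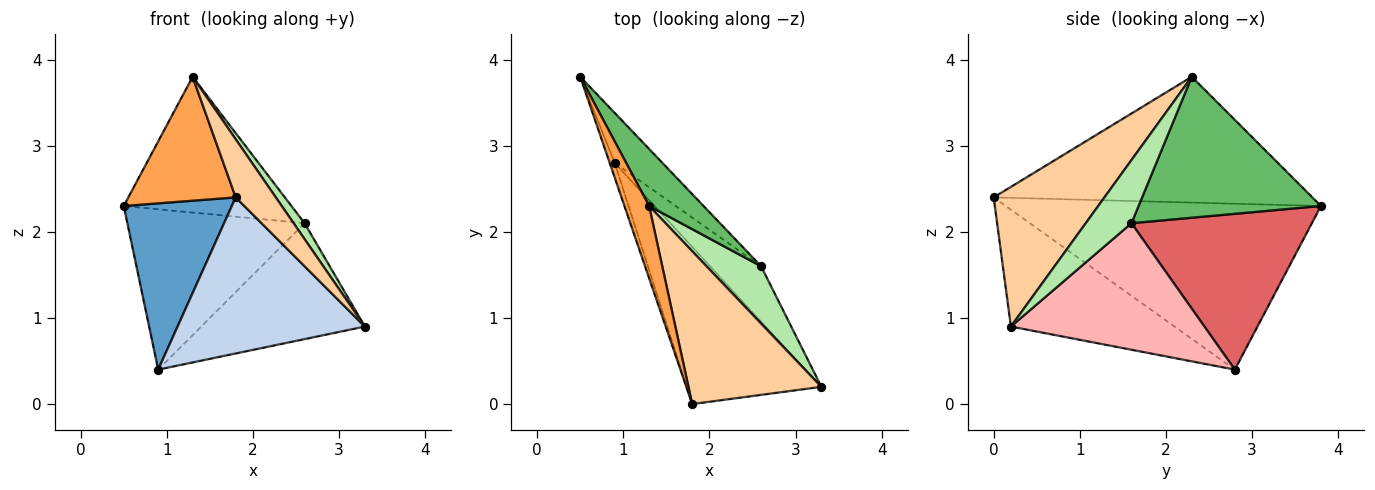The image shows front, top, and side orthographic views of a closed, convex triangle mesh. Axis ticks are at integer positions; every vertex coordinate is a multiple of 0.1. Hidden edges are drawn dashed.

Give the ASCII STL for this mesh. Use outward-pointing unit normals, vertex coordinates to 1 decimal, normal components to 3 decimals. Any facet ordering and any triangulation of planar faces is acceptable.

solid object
 facet normal -0.946 -0.324 -0.028
  outer loop
   vertex 0.9 2.8 0.4
   vertex 1.8 0.0 2.4
   vertex 0.5 3.8 2.3
  endloop
 endfacet
 facet normal -0.524 -0.600 -0.604
  outer loop
   vertex 0.9 2.8 0.4
   vertex 3.3 0.2 0.9
   vertex 1.8 0.0 2.4
  endloop
 endfacet
 facet normal -0.932 -0.314 0.183
  outer loop
   vertex 1.3 2.3 3.8
   vertex 0.5 3.8 2.3
   vertex 1.8 0.0 2.4
  endloop
 endfacet
 facet normal 0.701 -0.254 0.667
  outer loop
   vertex 1.3 2.3 3.8
   vertex 1.8 0.0 2.4
   vertex 3.3 0.2 0.9
  endloop
 endfacet
 facet normal 0.708 0.651 0.273
  outer loop
   vertex 2.6 1.6 2.1
   vertex 0.5 3.8 2.3
   vertex 1.3 2.3 3.8
  endloop
 endfacet
 facet normal 0.745 -0.179 0.643
  outer loop
   vertex 2.6 1.6 2.1
   vertex 1.3 2.3 3.8
   vertex 3.3 0.2 0.9
  endloop
 endfacet
 facet normal 0.697 0.685 -0.214
  outer loop
   vertex 2.6 1.6 2.1
   vertex 0.9 2.8 0.4
   vertex 0.5 3.8 2.3
  endloop
 endfacet
 facet normal 0.730 0.617 -0.294
  outer loop
   vertex 2.6 1.6 2.1
   vertex 3.3 0.2 0.9
   vertex 0.9 2.8 0.4
  endloop
 endfacet
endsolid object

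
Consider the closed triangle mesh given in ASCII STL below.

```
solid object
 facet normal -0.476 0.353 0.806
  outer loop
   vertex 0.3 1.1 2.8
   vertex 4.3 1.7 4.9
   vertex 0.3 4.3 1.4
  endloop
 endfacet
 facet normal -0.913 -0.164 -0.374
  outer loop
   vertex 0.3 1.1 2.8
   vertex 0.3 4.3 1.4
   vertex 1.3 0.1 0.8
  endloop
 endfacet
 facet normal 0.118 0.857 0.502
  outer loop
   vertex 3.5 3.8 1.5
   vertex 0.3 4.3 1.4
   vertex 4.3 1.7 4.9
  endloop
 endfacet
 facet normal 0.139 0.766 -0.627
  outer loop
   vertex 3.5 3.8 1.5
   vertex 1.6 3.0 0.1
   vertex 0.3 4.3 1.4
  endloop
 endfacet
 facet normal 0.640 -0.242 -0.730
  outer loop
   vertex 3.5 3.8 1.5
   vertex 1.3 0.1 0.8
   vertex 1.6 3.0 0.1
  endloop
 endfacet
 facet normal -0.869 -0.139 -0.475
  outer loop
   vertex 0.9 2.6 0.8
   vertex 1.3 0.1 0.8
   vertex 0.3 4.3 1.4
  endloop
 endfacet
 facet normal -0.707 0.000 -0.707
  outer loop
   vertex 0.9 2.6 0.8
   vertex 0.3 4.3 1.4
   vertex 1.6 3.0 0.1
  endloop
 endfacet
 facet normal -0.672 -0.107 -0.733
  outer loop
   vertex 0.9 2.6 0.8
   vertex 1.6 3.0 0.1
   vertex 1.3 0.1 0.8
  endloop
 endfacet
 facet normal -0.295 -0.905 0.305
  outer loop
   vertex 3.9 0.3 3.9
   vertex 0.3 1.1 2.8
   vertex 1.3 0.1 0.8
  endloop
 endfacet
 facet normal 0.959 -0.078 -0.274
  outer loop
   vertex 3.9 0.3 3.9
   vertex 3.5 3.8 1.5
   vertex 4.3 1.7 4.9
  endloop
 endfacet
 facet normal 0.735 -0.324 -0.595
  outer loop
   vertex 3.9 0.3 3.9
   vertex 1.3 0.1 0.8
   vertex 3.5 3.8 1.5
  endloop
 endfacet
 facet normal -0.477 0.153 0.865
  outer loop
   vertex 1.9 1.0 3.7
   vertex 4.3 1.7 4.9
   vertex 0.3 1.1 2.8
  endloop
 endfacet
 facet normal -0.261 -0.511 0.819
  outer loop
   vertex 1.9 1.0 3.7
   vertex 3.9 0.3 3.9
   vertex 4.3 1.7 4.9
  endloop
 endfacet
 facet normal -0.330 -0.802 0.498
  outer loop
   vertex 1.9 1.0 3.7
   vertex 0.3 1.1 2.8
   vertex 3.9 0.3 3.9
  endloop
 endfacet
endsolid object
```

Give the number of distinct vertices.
9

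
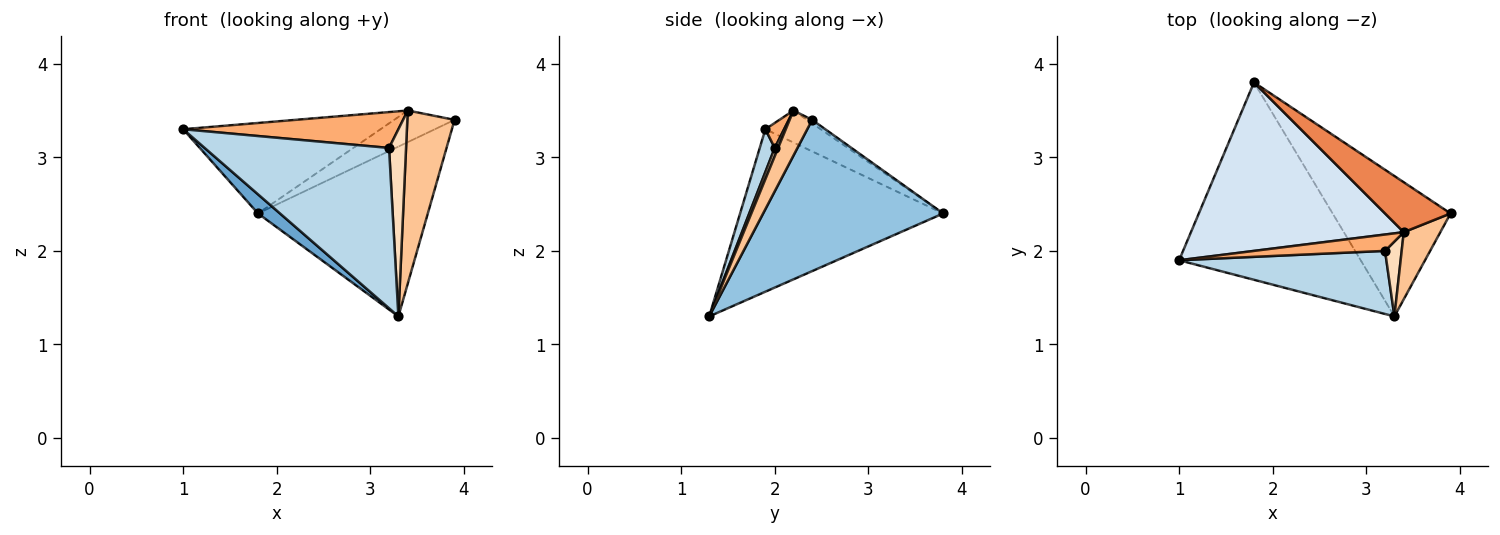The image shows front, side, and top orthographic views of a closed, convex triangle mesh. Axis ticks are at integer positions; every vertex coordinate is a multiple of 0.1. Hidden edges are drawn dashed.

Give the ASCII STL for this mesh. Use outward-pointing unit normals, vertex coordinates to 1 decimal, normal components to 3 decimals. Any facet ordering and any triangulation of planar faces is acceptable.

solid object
 facet normal -0.665 -0.072 -0.743
  outer loop
   vertex 3.3 1.3 1.3
   vertex 1.0 1.9 3.3
   vertex 1.8 3.8 2.4
  endloop
 endfacet
 facet normal 0.633 0.597 -0.493
  outer loop
   vertex 3.3 1.3 1.3
   vertex 1.8 3.8 2.4
   vertex 3.9 2.4 3.4
  endloop
 endfacet
 facet normal 0.075 -0.928 0.365
  outer loop
   vertex 3.2 2.0 3.1
   vertex 1.0 1.9 3.3
   vertex 3.3 1.3 1.3
  endloop
 endfacet
 facet normal -0.131 0.469 0.873
  outer loop
   vertex 3.4 2.2 3.5
   vertex 1.8 3.8 2.4
   vertex 1.0 1.9 3.3
  endloop
 endfacet
 facet normal -0.045 0.535 0.844
  outer loop
   vertex 3.4 2.2 3.5
   vertex 3.9 2.4 3.4
   vertex 1.8 3.8 2.4
  endloop
 endfacet
 facet normal 0.079 -0.907 0.414
  outer loop
   vertex 3.4 2.2 3.5
   vertex 1.0 1.9 3.3
   vertex 3.2 2.0 3.1
  endloop
 endfacet
 facet normal 0.407 -0.852 0.330
  outer loop
   vertex 3.4 2.2 3.5
   vertex 3.3 1.3 1.3
   vertex 3.9 2.4 3.4
  endloop
 endfacet
 facet normal 0.183 -0.913 0.365
  outer loop
   vertex 3.4 2.2 3.5
   vertex 3.2 2.0 3.1
   vertex 3.3 1.3 1.3
  endloop
 endfacet
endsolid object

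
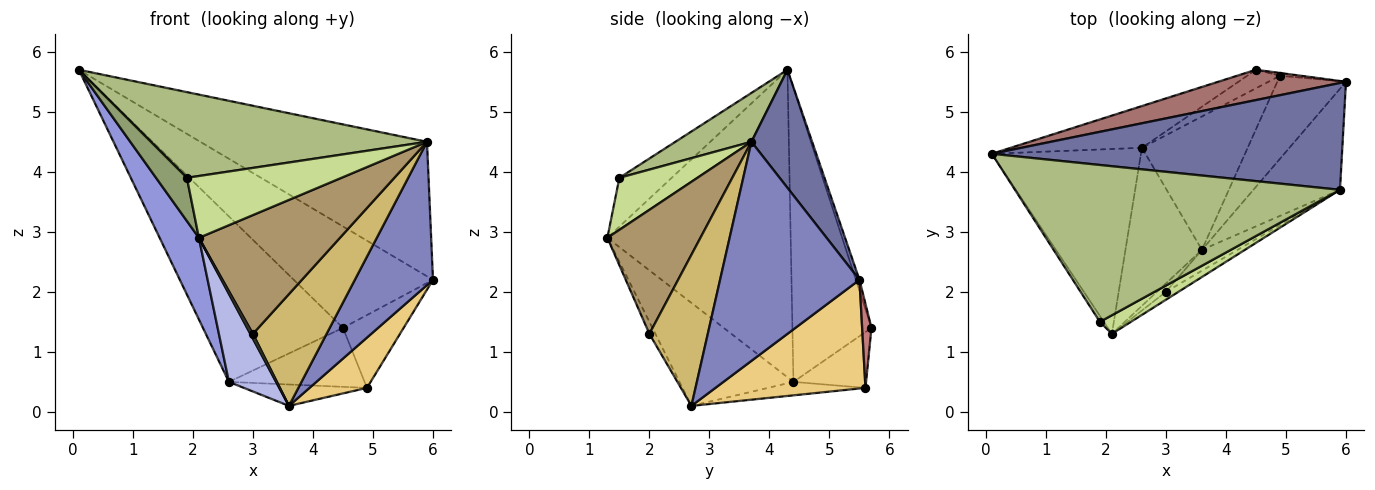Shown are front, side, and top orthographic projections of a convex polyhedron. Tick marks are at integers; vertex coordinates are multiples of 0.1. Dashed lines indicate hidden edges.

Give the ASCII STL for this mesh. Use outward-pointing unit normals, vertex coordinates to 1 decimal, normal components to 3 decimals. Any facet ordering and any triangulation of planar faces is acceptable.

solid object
 facet normal 0.205 0.766 0.609
  outer loop
   vertex 5.9 3.7 4.5
   vertex 6.0 5.5 2.2
   vertex 0.1 4.3 5.7
  endloop
 endfacet
 facet normal 0.825 -0.462 -0.326
  outer loop
   vertex 5.9 3.7 4.5
   vertex 3.6 2.7 0.1
   vertex 6.0 5.5 2.2
  endloop
 endfacet
 facet normal -0.884 -0.189 -0.428
  outer loop
   vertex 2.6 4.4 0.5
   vertex 2.1 1.3 2.9
   vertex 0.1 4.3 5.7
  endloop
 endfacet
 facet normal -0.762 -0.315 -0.566
  outer loop
   vertex 2.6 4.4 0.5
   vertex 3.6 2.7 0.1
   vertex 2.1 1.3 2.9
  endloop
 endfacet
 facet normal -0.859 -0.507 -0.070
  outer loop
   vertex 1.9 1.5 3.9
   vertex 0.1 4.3 5.7
   vertex 2.1 1.3 2.9
  endloop
 endfacet
 facet normal 0.131 -0.475 0.870
  outer loop
   vertex 1.9 1.5 3.9
   vertex 5.9 3.7 4.5
   vertex 0.1 4.3 5.7
  endloop
 endfacet
 facet normal 0.435 -0.862 0.259
  outer loop
   vertex 1.9 1.5 3.9
   vertex 2.1 1.3 2.9
   vertex 5.9 3.7 4.5
  endloop
 endfacet
 facet normal -0.757 -0.324 -0.568
  outer loop
   vertex 3.0 2.0 1.3
   vertex 2.1 1.3 2.9
   vertex 3.6 2.7 0.1
  endloop
 endfacet
 facet normal 0.550 -0.833 -0.055
  outer loop
   vertex 3.0 2.0 1.3
   vertex 5.9 3.7 4.5
   vertex 2.1 1.3 2.9
  endloop
 endfacet
 facet normal 0.615 -0.775 -0.145
  outer loop
   vertex 3.0 2.0 1.3
   vertex 3.6 2.7 0.1
   vertex 5.9 3.7 4.5
  endloop
 endfacet
 facet normal 0.804 -0.308 -0.509
  outer loop
   vertex 4.9 5.6 0.4
   vertex 6.0 5.5 2.2
   vertex 3.6 2.7 0.1
  endloop
 endfacet
 facet normal -0.125 0.157 -0.980
  outer loop
   vertex 4.9 5.6 0.4
   vertex 3.6 2.7 0.1
   vertex 2.6 4.4 0.5
  endloop
 endfacet
 facet normal -0.025 0.958 0.286
  outer loop
   vertex 4.5 5.7 1.4
   vertex 0.1 4.3 5.7
   vertex 6.0 5.5 2.2
  endloop
 endfacet
 facet normal 0.152 0.988 -0.038
  outer loop
   vertex 4.5 5.7 1.4
   vertex 6.0 5.5 2.2
   vertex 4.9 5.6 0.4
  endloop
 endfacet
 facet normal -0.480 0.850 -0.215
  outer loop
   vertex 4.5 5.7 1.4
   vertex 2.6 4.4 0.5
   vertex 0.1 4.3 5.7
  endloop
 endfacet
 facet normal -0.455 0.850 -0.267
  outer loop
   vertex 4.5 5.7 1.4
   vertex 4.9 5.6 0.4
   vertex 2.6 4.4 0.5
  endloop
 endfacet
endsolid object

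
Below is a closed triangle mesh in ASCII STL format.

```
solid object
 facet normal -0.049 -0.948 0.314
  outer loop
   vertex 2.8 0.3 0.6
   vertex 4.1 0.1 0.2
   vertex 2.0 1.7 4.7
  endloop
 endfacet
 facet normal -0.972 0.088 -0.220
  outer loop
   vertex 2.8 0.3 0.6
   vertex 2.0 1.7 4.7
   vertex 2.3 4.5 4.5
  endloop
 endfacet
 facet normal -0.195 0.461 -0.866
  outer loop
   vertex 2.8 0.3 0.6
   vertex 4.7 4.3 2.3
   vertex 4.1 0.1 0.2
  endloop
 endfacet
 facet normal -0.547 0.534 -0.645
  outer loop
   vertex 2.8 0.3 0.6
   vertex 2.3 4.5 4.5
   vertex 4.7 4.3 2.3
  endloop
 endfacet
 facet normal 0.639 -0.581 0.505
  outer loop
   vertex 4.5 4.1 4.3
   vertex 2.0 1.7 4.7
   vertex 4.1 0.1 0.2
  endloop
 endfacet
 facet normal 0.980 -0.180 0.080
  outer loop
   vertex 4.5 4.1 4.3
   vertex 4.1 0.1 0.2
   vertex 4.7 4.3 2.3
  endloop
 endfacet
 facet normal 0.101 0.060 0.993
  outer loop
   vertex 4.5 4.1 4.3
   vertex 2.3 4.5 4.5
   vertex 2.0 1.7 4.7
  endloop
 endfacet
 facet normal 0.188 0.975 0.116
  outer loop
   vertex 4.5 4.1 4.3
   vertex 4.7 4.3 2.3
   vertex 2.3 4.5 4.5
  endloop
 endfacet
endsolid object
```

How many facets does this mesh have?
8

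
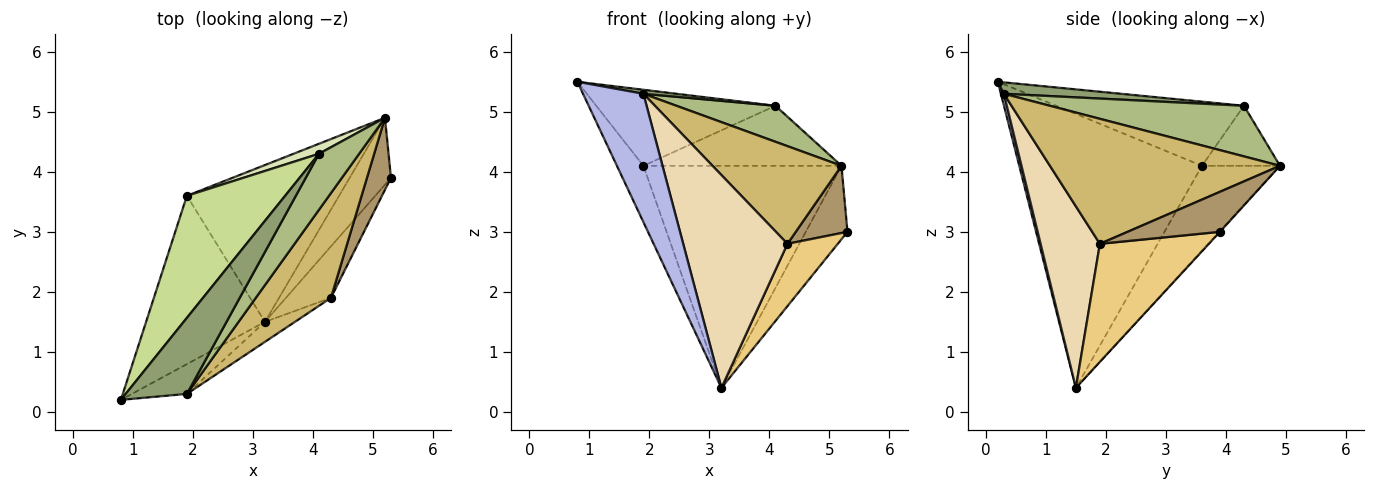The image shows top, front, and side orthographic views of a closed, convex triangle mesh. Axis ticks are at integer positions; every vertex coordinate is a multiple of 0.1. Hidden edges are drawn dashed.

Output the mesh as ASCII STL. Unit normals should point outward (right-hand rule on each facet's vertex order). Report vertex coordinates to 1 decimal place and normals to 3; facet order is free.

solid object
 facet normal -0.012 0.739 -0.673
  outer loop
   vertex 3.2 1.5 0.4
   vertex 5.2 4.9 4.1
   vertex 5.3 3.9 3.0
  endloop
 endfacet
 facet normal -0.909 0.132 -0.394
  outer loop
   vertex 1.9 3.6 4.1
   vertex 3.2 1.5 0.4
   vertex 0.8 0.2 5.5
  endloop
 endfacet
 facet normal -0.306 0.778 -0.549
  outer loop
   vertex 1.9 3.6 4.1
   vertex 5.2 4.9 4.1
   vertex 3.2 1.5 0.4
  endloop
 endfacet
 facet normal 0.047 -0.973 -0.226
  outer loop
   vertex 1.9 0.3 5.3
   vertex 0.8 0.2 5.5
   vertex 3.2 1.5 0.4
  endloop
 endfacet
 facet normal 0.183 -0.052 0.982
  outer loop
   vertex 4.1 4.3 5.1
   vertex 0.8 0.2 5.5
   vertex 1.9 0.3 5.3
  endloop
 endfacet
 facet normal 0.727 -0.371 0.577
  outer loop
   vertex 4.1 4.3 5.1
   vertex 1.9 0.3 5.3
   vertex 5.2 4.9 4.1
  endloop
 endfacet
 facet normal -0.485 0.463 0.742
  outer loop
   vertex 4.1 4.3 5.1
   vertex 1.9 3.6 4.1
   vertex 0.8 0.2 5.5
  endloop
 endfacet
 facet normal -0.362 0.919 0.153
  outer loop
   vertex 4.1 4.3 5.1
   vertex 5.2 4.9 4.1
   vertex 1.9 3.6 4.1
  endloop
 endfacet
 facet normal 0.773 -0.433 0.464
  outer loop
   vertex 4.3 1.9 2.8
   vertex 5.3 3.9 3.0
   vertex 5.2 4.9 4.1
  endloop
 endfacet
 facet normal 0.773 -0.433 0.464
  outer loop
   vertex 4.3 1.9 2.8
   vertex 5.2 4.9 4.1
   vertex 1.9 0.3 5.3
  endloop
 endfacet
 facet normal 0.858 -0.396 -0.327
  outer loop
   vertex 4.3 1.9 2.8
   vertex 3.2 1.5 0.4
   vertex 5.3 3.9 3.0
  endloop
 endfacet
 facet normal 0.493 -0.866 -0.081
  outer loop
   vertex 4.3 1.9 2.8
   vertex 1.9 0.3 5.3
   vertex 3.2 1.5 0.4
  endloop
 endfacet
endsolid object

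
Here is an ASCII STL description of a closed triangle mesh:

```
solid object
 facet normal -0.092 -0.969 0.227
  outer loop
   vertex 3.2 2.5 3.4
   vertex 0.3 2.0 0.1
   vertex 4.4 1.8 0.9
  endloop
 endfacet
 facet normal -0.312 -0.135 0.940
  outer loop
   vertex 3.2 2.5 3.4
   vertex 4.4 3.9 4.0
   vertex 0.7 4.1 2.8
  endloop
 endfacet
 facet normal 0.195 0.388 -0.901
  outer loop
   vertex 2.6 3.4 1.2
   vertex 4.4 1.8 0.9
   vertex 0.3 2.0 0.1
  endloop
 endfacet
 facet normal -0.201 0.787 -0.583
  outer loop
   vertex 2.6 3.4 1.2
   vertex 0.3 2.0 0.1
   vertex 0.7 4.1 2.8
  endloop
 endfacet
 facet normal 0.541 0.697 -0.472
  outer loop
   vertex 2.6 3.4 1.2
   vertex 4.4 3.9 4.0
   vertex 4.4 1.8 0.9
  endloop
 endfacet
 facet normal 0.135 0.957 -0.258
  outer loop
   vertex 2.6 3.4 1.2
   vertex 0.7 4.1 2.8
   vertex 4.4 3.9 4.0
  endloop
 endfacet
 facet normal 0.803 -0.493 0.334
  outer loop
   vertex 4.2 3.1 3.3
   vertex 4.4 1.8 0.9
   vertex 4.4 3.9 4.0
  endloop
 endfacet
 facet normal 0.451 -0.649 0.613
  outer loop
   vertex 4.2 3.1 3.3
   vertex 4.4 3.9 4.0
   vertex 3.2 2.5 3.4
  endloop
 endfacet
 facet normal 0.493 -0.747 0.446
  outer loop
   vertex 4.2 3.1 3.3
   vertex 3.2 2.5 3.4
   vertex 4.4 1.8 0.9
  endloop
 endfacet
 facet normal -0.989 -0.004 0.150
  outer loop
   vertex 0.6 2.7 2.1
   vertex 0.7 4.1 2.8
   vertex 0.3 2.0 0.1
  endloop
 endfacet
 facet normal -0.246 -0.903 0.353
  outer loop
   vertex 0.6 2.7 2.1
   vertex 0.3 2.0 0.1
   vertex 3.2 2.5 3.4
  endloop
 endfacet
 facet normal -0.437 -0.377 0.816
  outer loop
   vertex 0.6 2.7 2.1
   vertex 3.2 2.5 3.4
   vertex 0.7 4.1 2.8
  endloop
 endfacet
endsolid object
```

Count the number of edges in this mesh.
18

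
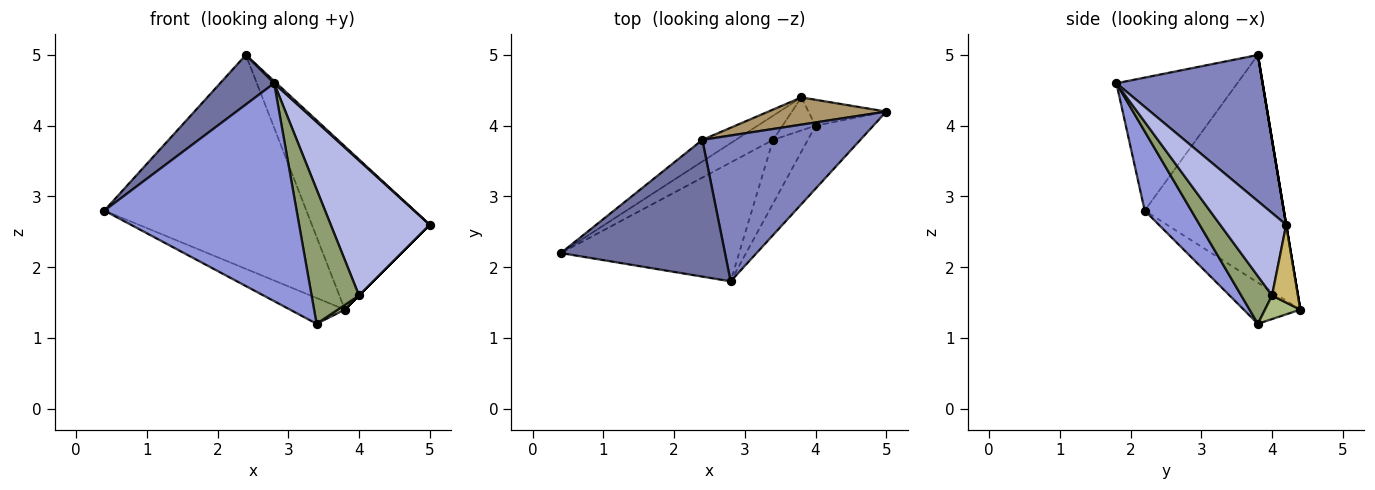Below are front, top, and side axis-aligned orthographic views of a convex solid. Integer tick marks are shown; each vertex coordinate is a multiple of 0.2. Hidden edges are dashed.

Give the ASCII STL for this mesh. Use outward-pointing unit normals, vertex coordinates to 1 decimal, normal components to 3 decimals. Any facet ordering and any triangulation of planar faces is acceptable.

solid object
 facet normal -0.606 -0.271 0.748
  outer loop
   vertex 2.4 3.8 5.0
   vertex 0.4 2.2 2.8
   vertex 2.8 1.8 4.6
  endloop
 endfacet
 facet normal 0.679 -0.011 0.734
  outer loop
   vertex 2.4 3.8 5.0
   vertex 2.8 1.8 4.6
   vertex 5.0 4.2 2.6
  endloop
 endfacet
 facet normal 0.208 -0.859 -0.468
  outer loop
   vertex 3.4 3.8 1.2
   vertex 2.8 1.8 4.6
   vertex 0.4 2.2 2.8
  endloop
 endfacet
 facet normal 0.517 -0.776 -0.362
  outer loop
   vertex 4.0 4.0 1.6
   vertex 5.0 4.2 2.6
   vertex 2.8 1.8 4.6
  endloop
 endfacet
 facet normal 0.506 -0.780 -0.369
  outer loop
   vertex 4.0 4.0 1.6
   vertex 2.8 1.8 4.6
   vertex 3.4 3.8 1.2
  endloop
 endfacet
 facet normal 0.577 -0.115 -0.808
  outer loop
   vertex 3.8 4.4 1.4
   vertex 4.0 4.0 1.6
   vertex 3.4 3.8 1.2
  endloop
 endfacet
 facet normal -0.565 0.821 -0.083
  outer loop
   vertex 3.8 4.4 1.4
   vertex 0.4 2.2 2.8
   vertex 2.4 3.8 5.0
  endloop
 endfacet
 facet normal -0.602 0.583 -0.546
  outer loop
   vertex 3.8 4.4 1.4
   vertex 3.4 3.8 1.2
   vertex 0.4 2.2 2.8
  endloop
 endfacet
 facet normal 0.000 0.986 0.164
  outer loop
   vertex 3.8 4.4 1.4
   vertex 2.4 3.8 5.0
   vertex 5.0 4.2 2.6
  endloop
 endfacet
 facet normal 0.707 0.000 -0.707
  outer loop
   vertex 3.8 4.4 1.4
   vertex 5.0 4.2 2.6
   vertex 4.0 4.0 1.6
  endloop
 endfacet
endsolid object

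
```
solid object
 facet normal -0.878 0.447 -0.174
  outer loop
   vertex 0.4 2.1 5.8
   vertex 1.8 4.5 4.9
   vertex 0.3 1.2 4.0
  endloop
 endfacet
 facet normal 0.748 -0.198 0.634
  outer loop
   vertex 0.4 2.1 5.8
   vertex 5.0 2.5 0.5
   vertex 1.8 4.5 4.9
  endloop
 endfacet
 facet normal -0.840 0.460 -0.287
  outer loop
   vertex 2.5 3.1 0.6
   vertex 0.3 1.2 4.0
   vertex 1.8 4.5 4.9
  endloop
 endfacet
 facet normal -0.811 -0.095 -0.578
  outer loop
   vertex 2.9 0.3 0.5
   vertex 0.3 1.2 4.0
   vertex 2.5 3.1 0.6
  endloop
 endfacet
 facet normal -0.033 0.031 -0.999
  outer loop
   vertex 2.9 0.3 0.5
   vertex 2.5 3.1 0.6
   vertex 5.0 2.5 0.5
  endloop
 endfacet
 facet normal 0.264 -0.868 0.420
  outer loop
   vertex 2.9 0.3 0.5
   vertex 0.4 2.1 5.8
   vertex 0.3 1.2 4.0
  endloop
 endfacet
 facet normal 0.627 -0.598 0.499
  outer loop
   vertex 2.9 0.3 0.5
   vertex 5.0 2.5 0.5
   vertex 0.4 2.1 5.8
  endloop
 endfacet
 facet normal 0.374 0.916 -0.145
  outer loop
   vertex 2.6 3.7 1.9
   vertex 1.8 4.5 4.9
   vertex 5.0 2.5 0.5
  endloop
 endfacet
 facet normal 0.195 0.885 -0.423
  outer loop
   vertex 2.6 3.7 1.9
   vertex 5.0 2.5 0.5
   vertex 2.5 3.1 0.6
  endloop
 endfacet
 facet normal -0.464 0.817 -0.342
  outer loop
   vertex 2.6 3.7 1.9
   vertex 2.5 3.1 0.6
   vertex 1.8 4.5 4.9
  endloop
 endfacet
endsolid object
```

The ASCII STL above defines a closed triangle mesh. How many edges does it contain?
15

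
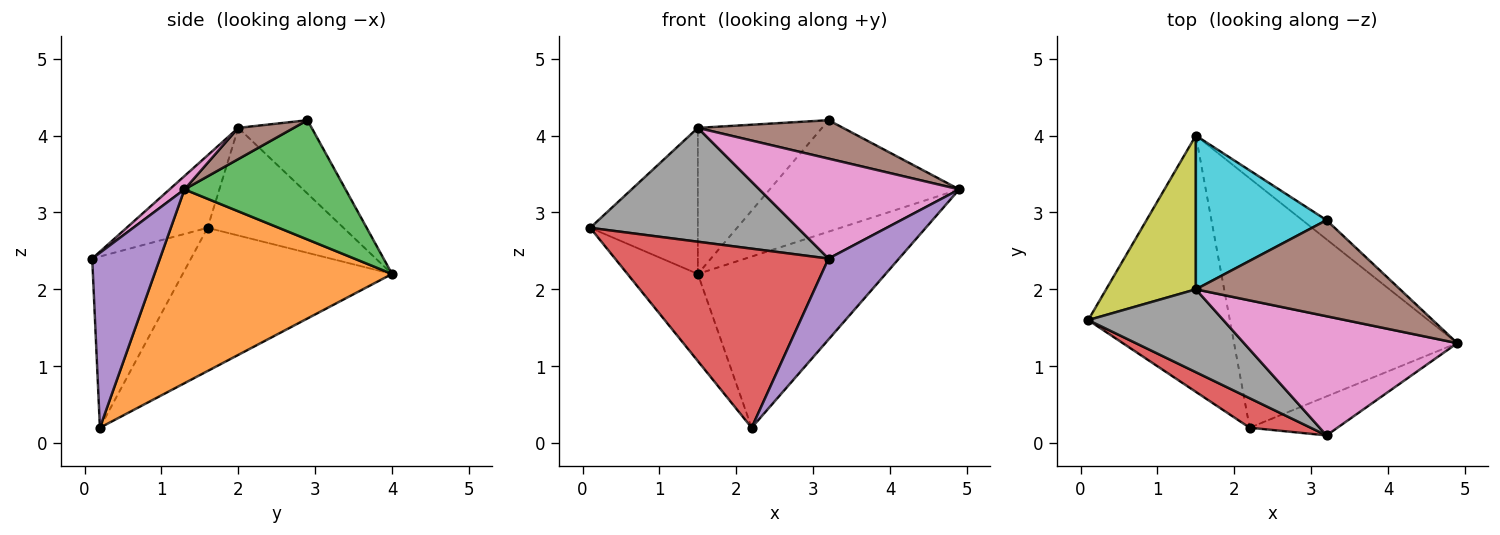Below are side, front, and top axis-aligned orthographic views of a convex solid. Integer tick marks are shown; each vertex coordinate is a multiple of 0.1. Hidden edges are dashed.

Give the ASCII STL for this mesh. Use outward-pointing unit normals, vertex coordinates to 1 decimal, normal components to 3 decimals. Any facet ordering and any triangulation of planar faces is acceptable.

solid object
 facet normal -0.692 0.232 -0.684
  outer loop
   vertex 2.2 0.2 0.2
   vertex 0.1 1.6 2.8
   vertex 1.5 4.0 2.2
  endloop
 endfacet
 facet normal 0.582 0.460 -0.670
  outer loop
   vertex 2.2 0.2 0.2
   vertex 1.5 4.0 2.2
   vertex 4.9 1.3 3.3
  endloop
 endfacet
 facet normal 0.642 0.755 -0.130
  outer loop
   vertex 3.2 2.9 4.2
   vertex 4.9 1.3 3.3
   vertex 1.5 4.0 2.2
  endloop
 endfacet
 facet normal -0.415 -0.898 0.148
  outer loop
   vertex 3.2 0.1 2.4
   vertex 0.1 1.6 2.8
   vertex 2.2 0.2 0.2
  endloop
 endfacet
 facet normal 0.655 -0.681 -0.328
  outer loop
   vertex 3.2 0.1 2.4
   vertex 2.2 0.2 0.2
   vertex 4.9 1.3 3.3
  endloop
 endfacet
 facet normal 0.141 -0.368 0.919
  outer loop
   vertex 1.5 2.0 4.1
   vertex 4.9 1.3 3.3
   vertex 3.2 2.9 4.2
  endloop
 endfacet
 facet normal 0.048 -0.642 0.765
  outer loop
   vertex 1.5 2.0 4.1
   vertex 3.2 0.1 2.4
   vertex 4.9 1.3 3.3
  endloop
 endfacet
 facet normal -0.301 -0.771 0.561
  outer loop
   vertex 1.5 2.0 4.1
   vertex 0.1 1.6 2.8
   vertex 3.2 0.1 2.4
  endloop
 endfacet
 facet normal -0.656 0.520 0.547
  outer loop
   vertex 1.5 2.0 4.1
   vertex 1.5 4.0 2.2
   vertex 0.1 1.6 2.8
  endloop
 endfacet
 facet normal -0.377 0.638 0.671
  outer loop
   vertex 1.5 2.0 4.1
   vertex 3.2 2.9 4.2
   vertex 1.5 4.0 2.2
  endloop
 endfacet
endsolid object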